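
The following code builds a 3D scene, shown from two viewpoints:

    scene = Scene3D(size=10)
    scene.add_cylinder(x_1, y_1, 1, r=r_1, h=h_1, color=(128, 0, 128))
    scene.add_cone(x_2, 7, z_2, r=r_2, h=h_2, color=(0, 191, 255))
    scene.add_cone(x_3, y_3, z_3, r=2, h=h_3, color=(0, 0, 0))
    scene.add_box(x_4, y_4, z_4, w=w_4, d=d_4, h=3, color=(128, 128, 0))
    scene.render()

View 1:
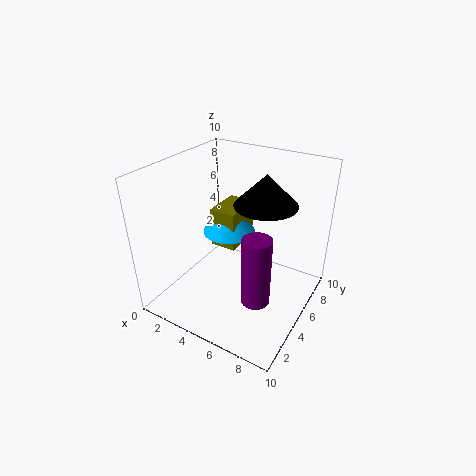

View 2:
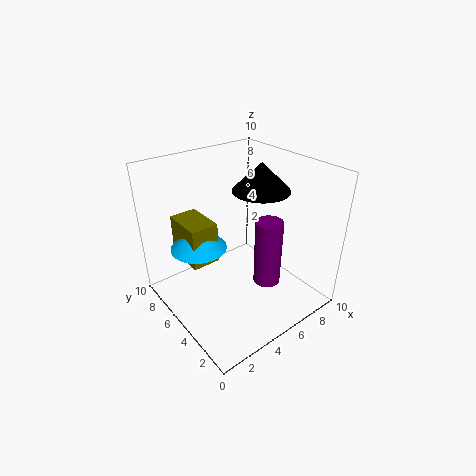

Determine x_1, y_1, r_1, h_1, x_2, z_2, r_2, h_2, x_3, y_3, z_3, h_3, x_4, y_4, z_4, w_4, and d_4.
x_1 = 7
y_1 = 4
r_1 = 1
h_1 = 5
x_2 = 3
z_2 = 4
r_2 = 2
h_2 = 2
x_3 = 7
y_3 = 5
z_3 = 8
h_3 = 2
x_4 = 2
y_4 = 6
z_4 = 3
w_4 = 2
d_4 = 3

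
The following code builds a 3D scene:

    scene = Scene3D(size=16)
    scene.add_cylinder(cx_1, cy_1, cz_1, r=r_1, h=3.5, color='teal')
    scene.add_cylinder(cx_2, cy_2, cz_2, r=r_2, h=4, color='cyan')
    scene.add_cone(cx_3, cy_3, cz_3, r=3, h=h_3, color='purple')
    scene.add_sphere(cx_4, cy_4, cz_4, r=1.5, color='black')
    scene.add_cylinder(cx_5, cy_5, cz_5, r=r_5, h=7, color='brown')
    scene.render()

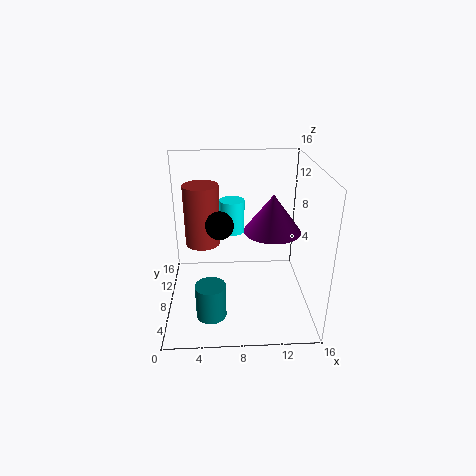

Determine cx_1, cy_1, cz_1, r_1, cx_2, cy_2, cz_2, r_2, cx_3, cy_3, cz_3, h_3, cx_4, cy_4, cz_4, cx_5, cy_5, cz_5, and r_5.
cx_1 = 5; cy_1 = 2; cz_1 = 2.5; r_1 = 1.5; cx_2 = 7.5; cy_2 = 12; cz_2 = 7; r_2 = 1.5; cx_3 = 11.5; cy_3 = 6.5; cz_3 = 9.5; h_3 = 4; cx_4 = 6; cy_4 = 7; cz_4 = 10; cx_5 = 4; cy_5 = 10; cz_5 = 6.5; r_5 = 2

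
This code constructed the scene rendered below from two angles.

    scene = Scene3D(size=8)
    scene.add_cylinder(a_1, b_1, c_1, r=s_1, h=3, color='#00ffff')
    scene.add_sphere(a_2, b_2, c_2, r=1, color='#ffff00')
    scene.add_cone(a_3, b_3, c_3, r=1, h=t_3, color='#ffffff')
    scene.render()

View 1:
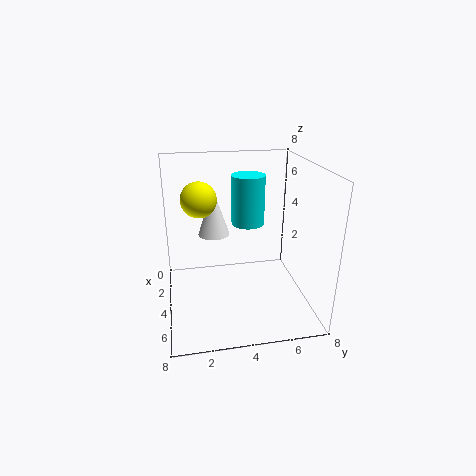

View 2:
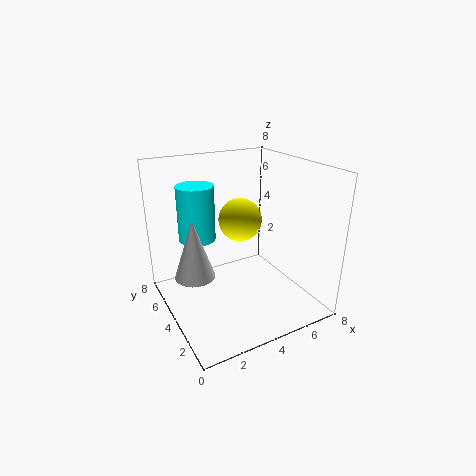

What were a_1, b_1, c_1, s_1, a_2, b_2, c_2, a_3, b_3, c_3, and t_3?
a_1 = 2
b_1 = 5
c_1 = 4
s_1 = 1
a_2 = 3
b_2 = 2
c_2 = 6
a_3 = 1
b_3 = 3
c_3 = 3
t_3 = 3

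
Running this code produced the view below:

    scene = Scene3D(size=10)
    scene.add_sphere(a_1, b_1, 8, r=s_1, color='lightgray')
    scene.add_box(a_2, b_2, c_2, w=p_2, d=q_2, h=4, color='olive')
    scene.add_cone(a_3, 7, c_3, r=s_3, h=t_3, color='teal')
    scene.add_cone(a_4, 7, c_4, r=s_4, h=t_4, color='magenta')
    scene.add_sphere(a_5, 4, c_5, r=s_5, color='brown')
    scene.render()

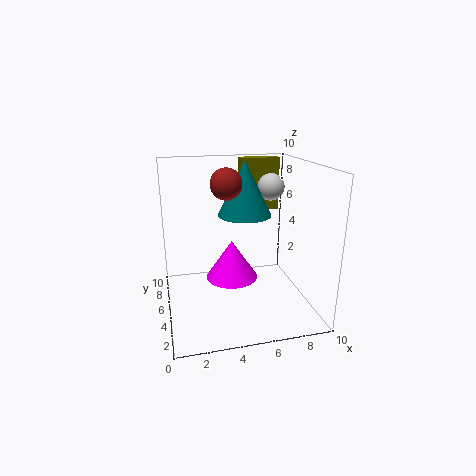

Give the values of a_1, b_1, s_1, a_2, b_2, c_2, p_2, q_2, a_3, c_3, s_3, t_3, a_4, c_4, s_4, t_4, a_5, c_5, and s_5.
a_1 = 8, b_1 = 7, s_1 = 1, a_2 = 6, b_2 = 8, c_2 = 6, p_2 = 3, q_2 = 1, a_3 = 6, c_3 = 6, s_3 = 2, t_3 = 4, a_4 = 5, c_4 = 1, s_4 = 2, t_4 = 3, a_5 = 4, c_5 = 9, s_5 = 1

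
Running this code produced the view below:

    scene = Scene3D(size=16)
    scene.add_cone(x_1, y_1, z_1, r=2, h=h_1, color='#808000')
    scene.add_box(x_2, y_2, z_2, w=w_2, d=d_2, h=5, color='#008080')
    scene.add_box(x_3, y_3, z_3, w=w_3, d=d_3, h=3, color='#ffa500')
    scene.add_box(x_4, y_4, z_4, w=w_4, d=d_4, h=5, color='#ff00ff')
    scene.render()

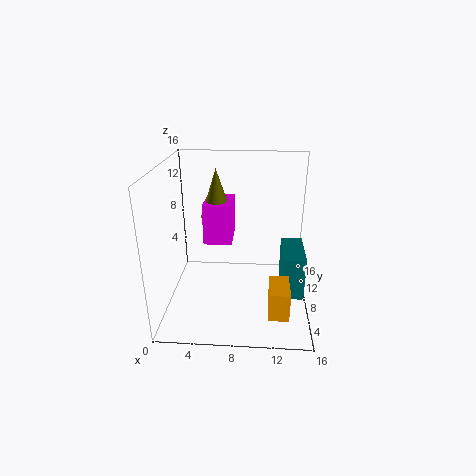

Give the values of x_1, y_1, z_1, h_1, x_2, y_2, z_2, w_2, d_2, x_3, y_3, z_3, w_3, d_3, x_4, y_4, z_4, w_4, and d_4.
x_1 = 5; y_1 = 13; z_1 = 8.5; h_1 = 6; x_2 = 13; y_2 = 6; z_2 = 1.5; w_2 = 2.5; d_2 = 5.5; x_3 = 11.5; y_3 = 1; z_3 = 2.5; w_3 = 2; d_3 = 3.5; x_4 = 3.5; y_4 = 11; z_4 = 5.5; w_4 = 3.5; d_4 = 5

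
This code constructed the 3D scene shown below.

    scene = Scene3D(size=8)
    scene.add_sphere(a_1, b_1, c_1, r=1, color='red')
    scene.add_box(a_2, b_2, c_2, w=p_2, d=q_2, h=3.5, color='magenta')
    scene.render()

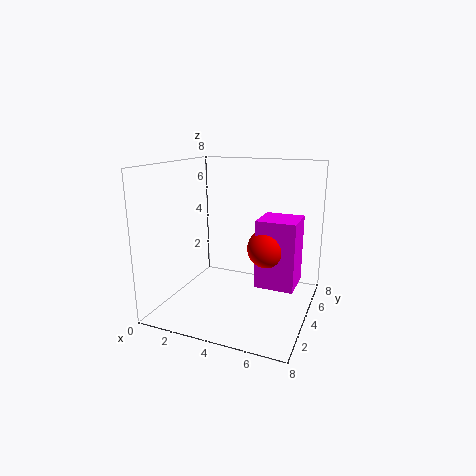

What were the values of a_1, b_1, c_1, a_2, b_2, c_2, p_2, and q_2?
a_1 = 6, b_1 = 3, c_1 = 4, a_2 = 5.5, b_2 = 2.5, c_2 = 2, p_2 = 2, q_2 = 2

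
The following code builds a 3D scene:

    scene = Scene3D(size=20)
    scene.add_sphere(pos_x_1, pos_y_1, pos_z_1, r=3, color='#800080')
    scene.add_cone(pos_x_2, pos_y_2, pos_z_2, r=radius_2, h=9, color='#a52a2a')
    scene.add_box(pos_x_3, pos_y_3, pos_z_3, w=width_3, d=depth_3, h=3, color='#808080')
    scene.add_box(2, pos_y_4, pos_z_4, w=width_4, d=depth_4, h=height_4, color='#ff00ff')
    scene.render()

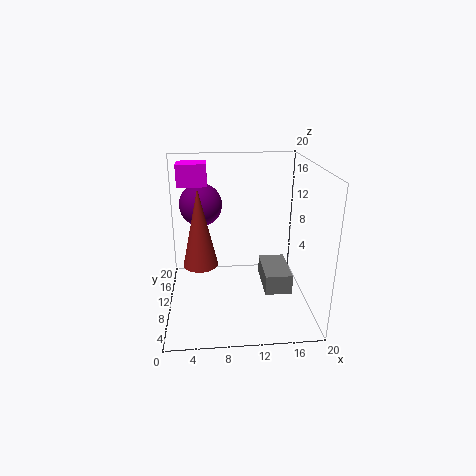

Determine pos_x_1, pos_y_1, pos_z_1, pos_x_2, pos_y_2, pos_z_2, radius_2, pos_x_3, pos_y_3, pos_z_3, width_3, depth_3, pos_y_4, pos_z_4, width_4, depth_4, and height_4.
pos_x_1 = 5
pos_y_1 = 13
pos_z_1 = 14
pos_x_2 = 5
pos_y_2 = 3
pos_z_2 = 10
radius_2 = 2
pos_x_3 = 14
pos_y_3 = 9
pos_z_3 = 1
width_3 = 4
depth_3 = 7
pos_y_4 = 11
pos_z_4 = 17
width_4 = 4
depth_4 = 3
height_4 = 3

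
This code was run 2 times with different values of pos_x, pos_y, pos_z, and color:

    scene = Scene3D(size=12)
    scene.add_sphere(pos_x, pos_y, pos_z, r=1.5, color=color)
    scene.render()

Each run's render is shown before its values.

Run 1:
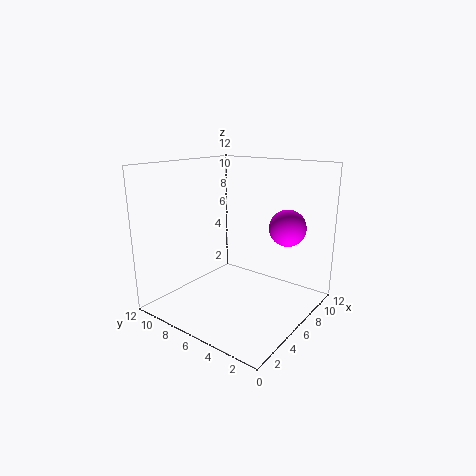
pos_x = 8
pos_y = 2.5
pos_z = 7
color = 'magenta'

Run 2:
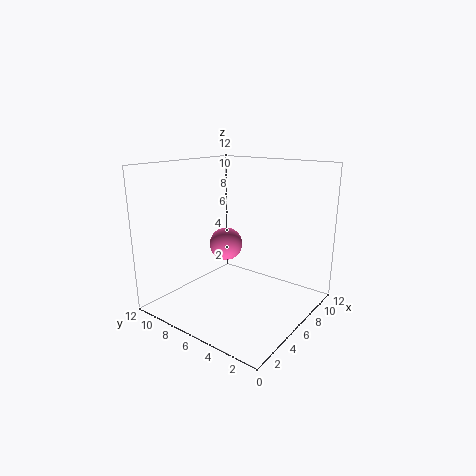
pos_x = 7.5
pos_y = 8.5
pos_z = 4.5
color = 'hotpink'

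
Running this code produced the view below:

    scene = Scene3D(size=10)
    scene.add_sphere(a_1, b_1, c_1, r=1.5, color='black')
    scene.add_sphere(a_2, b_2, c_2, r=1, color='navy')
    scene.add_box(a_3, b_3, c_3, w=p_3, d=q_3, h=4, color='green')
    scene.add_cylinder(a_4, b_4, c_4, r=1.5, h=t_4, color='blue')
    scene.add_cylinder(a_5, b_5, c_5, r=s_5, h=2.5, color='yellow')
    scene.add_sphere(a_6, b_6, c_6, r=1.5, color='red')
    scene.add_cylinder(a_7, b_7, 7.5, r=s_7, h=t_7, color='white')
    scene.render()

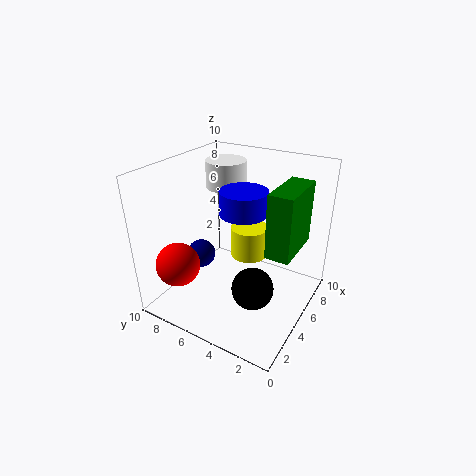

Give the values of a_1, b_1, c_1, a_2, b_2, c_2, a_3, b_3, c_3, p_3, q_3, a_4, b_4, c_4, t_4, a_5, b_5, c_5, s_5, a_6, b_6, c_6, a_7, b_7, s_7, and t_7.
a_1 = 4.5; b_1 = 3.5; c_1 = 1.5; a_2 = 4; b_2 = 7.5; c_2 = 3.5; a_3 = 3; b_3 = 0.5; c_3 = 5.5; p_3 = 3.5; q_3 = 1.5; a_4 = 4; b_4 = 4; c_4 = 7.5; t_4 = 1.5; a_5 = 8.5; b_5 = 6; c_5 = 1.5; s_5 = 1.5; a_6 = 2; b_6 = 8; c_6 = 3.5; a_7 = 7.5; b_7 = 7.5; s_7 = 1.5; t_7 = 2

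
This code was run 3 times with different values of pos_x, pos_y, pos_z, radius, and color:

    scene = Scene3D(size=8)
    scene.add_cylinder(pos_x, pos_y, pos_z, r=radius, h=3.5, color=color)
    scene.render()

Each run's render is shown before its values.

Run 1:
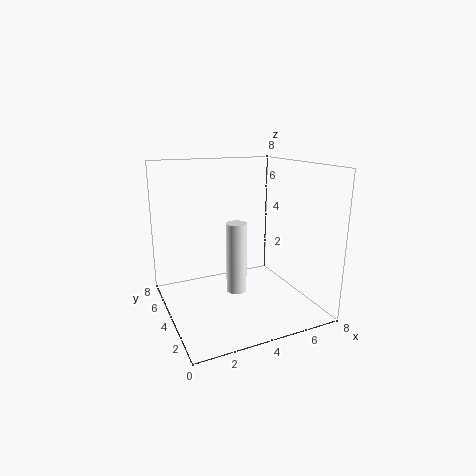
pos_x = 3, pos_y = 2, pos_z = 2, radius = 0.5, color = 'white'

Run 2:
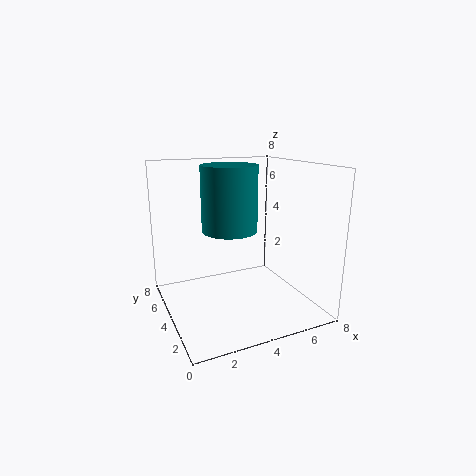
pos_x = 3.5, pos_y = 4, pos_z = 4.5, radius = 1.5, color = 'teal'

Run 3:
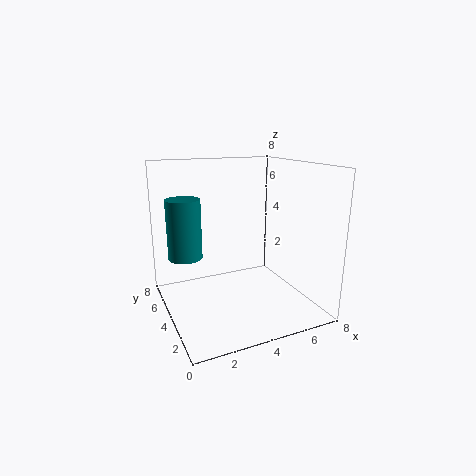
pos_x = 1.5, pos_y = 6, pos_z = 2.5, radius = 1, color = 'teal'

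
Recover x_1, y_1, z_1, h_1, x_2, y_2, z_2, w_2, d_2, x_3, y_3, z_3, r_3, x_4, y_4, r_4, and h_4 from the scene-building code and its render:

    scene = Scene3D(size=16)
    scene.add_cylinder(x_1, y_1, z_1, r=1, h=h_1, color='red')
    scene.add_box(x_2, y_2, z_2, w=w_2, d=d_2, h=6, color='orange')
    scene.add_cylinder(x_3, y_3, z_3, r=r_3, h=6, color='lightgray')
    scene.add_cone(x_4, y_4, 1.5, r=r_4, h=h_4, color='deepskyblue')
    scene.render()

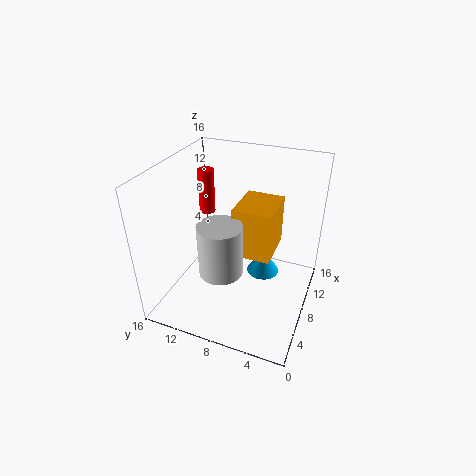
x_1 = 12.5
y_1 = 14
z_1 = 8
h_1 = 5.5
x_2 = 8.5
y_2 = 4.5
z_2 = 5
w_2 = 5.5
d_2 = 4.5
x_3 = 6.5
y_3 = 9.5
z_3 = 4
r_3 = 2.5
x_4 = 11.5
y_4 = 6
r_4 = 2
h_4 = 3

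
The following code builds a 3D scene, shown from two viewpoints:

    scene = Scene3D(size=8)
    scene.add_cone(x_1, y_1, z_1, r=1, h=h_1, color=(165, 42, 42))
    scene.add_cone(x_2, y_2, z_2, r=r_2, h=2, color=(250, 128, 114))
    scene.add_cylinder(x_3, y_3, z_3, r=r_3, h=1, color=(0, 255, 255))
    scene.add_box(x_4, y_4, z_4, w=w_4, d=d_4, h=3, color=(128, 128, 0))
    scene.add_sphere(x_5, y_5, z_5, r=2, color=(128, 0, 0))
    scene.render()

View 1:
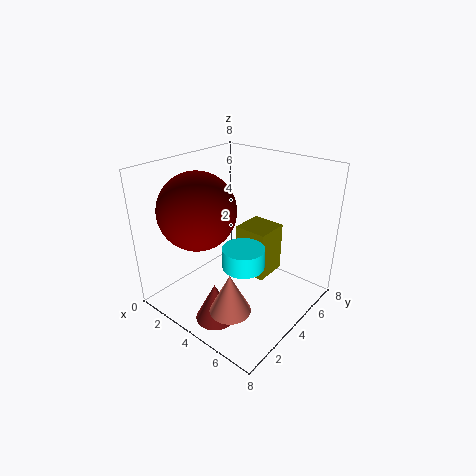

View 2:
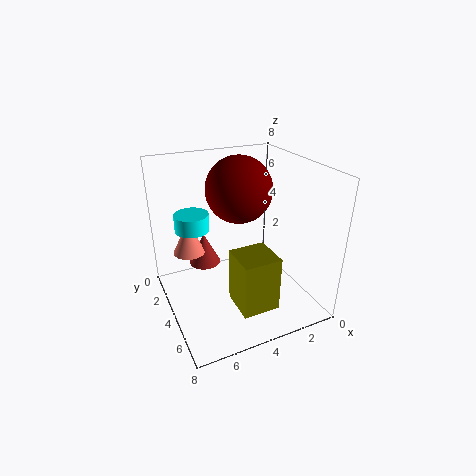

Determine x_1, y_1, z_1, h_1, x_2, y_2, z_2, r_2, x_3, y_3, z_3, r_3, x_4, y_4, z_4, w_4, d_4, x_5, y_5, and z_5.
x_1 = 5
y_1 = 1
z_1 = 1
h_1 = 2
x_2 = 6
y_2 = 1
z_2 = 2
r_2 = 1
x_3 = 6
y_3 = 2
z_3 = 4
r_3 = 1
x_4 = 3
y_4 = 5
z_4 = 1
w_4 = 2
d_4 = 2
x_5 = 3
y_5 = 2
z_5 = 6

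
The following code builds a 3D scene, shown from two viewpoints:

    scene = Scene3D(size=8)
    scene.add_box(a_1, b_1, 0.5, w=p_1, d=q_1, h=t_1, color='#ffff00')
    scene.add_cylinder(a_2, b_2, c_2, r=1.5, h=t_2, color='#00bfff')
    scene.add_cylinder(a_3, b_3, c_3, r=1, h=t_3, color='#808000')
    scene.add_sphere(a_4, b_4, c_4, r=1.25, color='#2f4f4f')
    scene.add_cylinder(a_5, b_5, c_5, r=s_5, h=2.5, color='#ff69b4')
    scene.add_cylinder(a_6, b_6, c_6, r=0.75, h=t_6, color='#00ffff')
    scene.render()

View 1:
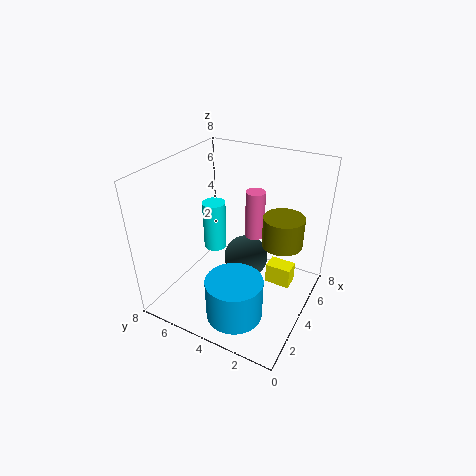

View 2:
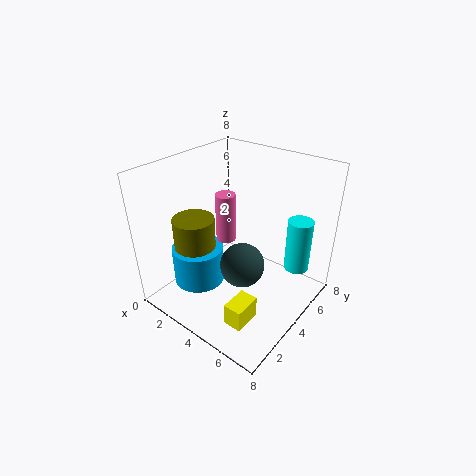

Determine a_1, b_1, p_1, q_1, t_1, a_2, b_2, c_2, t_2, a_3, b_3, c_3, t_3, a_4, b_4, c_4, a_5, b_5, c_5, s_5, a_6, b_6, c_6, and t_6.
a_1 = 5.25
b_1 = 1.25
p_1 = 1
q_1 = 1.5
t_1 = 1.25
a_2 = 1.75
b_2 = 3
c_2 = 0.75
t_2 = 2.25
a_3 = 3.5
b_3 = 1.25
c_3 = 4.75
t_3 = 1.5
a_4 = 4.5
b_4 = 3.75
c_4 = 2.5
a_5 = 4
b_5 = 3
c_5 = 4.5
s_5 = 0.5
a_6 = 6.25
b_6 = 7
c_6 = 1.25
t_6 = 3.25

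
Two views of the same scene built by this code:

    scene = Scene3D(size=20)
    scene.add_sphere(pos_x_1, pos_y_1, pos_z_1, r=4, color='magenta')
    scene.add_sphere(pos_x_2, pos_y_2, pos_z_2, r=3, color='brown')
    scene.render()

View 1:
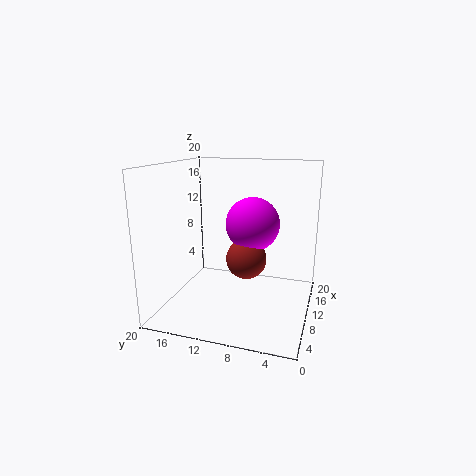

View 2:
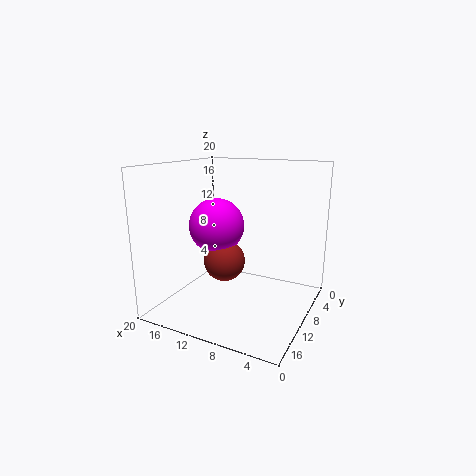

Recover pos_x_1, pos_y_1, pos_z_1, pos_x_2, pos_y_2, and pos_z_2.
pos_x_1 = 14; pos_y_1 = 9; pos_z_1 = 11; pos_x_2 = 12.5; pos_y_2 = 9.5; pos_z_2 = 6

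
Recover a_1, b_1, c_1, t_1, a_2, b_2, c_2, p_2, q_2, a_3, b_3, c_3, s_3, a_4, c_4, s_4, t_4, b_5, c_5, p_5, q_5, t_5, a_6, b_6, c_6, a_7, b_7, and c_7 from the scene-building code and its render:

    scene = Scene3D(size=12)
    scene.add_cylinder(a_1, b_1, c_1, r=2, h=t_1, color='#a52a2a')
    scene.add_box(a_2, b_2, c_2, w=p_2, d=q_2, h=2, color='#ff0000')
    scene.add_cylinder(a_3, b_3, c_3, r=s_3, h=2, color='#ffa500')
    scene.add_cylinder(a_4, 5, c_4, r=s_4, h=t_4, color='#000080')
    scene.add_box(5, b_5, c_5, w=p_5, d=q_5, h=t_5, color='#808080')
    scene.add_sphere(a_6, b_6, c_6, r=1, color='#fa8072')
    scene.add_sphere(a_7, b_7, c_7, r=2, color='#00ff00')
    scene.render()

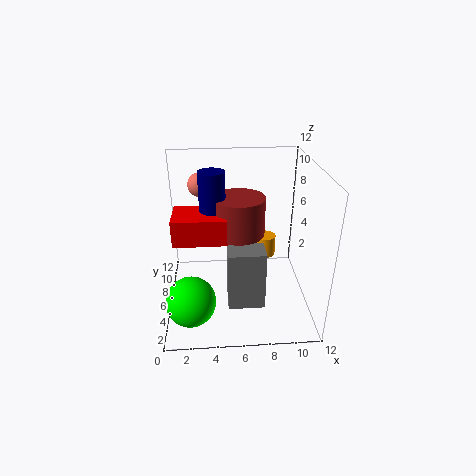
a_1 = 6; b_1 = 5; c_1 = 7; t_1 = 3; a_2 = 1; b_2 = 3; c_2 = 7; p_2 = 4; q_2 = 3; a_3 = 9; b_3 = 10; c_3 = 2; s_3 = 1; a_4 = 4; c_4 = 7; s_4 = 1; t_4 = 5; b_5 = 3; c_5 = 1; p_5 = 3; q_5 = 2; t_5 = 5; a_6 = 3; b_6 = 8; c_6 = 10; a_7 = 2; b_7 = 3; c_7 = 2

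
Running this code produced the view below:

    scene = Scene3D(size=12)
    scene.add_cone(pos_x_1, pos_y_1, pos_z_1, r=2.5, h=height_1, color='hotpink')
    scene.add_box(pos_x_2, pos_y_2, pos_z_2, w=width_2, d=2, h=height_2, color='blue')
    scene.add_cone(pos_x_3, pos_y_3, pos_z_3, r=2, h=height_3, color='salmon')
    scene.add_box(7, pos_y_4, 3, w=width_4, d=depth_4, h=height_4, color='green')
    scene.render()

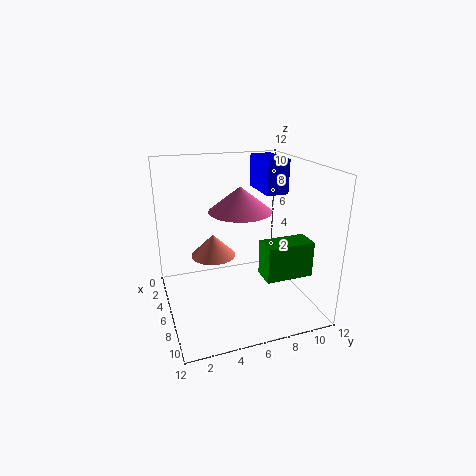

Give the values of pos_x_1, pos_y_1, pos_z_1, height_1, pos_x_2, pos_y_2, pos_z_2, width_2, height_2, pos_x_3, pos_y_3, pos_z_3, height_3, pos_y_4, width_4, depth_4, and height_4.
pos_x_1 = 6.5; pos_y_1 = 6; pos_z_1 = 8.5; height_1 = 2; pos_x_2 = 1; pos_y_2 = 9; pos_z_2 = 9; width_2 = 4; height_2 = 3; pos_x_3 = 3.5; pos_y_3 = 4.5; pos_z_3 = 3.5; height_3 = 2; pos_y_4 = 7.5; width_4 = 2; depth_4 = 4; height_4 = 3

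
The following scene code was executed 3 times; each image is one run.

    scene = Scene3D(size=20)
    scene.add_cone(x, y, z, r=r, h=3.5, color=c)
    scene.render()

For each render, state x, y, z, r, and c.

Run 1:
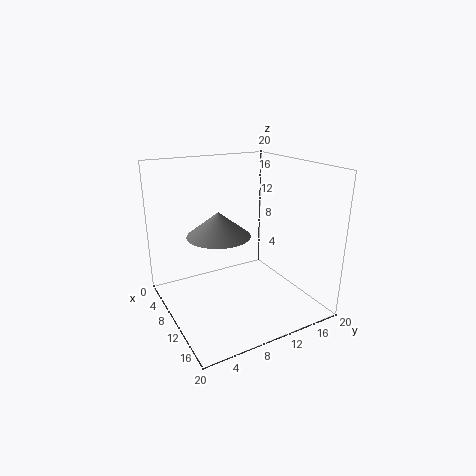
x = 8, y = 8, z = 10, r = 4.5, c = 'gray'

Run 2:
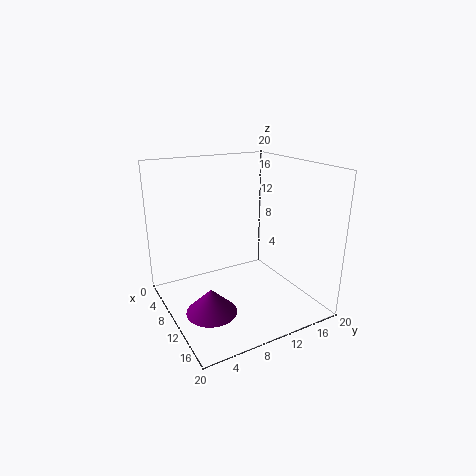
x = 11.5, y = 5, z = 0.5, r = 3.5, c = 'purple'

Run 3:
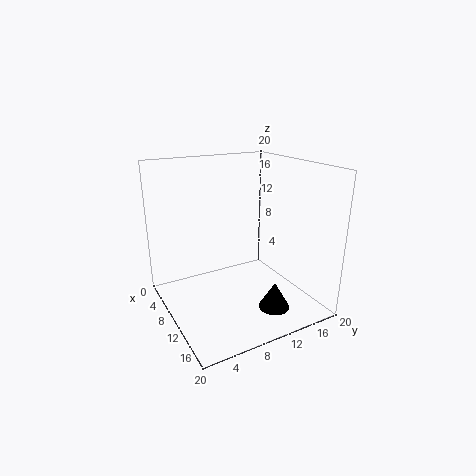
x = 17, y = 11.5, z = 2.5, r = 2, c = 'black'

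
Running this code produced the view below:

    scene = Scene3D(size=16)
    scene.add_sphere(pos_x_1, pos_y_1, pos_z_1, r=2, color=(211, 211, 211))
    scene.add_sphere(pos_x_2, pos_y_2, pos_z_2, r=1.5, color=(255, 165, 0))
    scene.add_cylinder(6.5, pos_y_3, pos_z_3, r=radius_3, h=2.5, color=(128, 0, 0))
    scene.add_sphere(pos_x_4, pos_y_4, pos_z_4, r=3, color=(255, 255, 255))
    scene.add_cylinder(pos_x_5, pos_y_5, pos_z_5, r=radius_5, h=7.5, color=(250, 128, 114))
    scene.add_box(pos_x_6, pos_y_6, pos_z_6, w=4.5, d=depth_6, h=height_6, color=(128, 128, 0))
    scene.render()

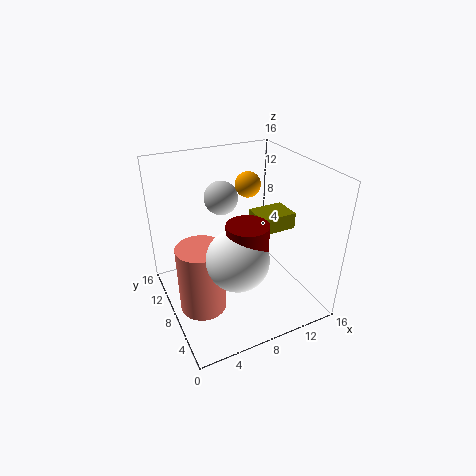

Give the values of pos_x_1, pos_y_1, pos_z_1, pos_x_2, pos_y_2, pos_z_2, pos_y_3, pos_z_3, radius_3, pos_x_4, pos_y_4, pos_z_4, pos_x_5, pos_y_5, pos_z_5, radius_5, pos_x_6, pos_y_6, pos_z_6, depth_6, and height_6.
pos_x_1 = 8
pos_y_1 = 12.5
pos_z_1 = 11
pos_x_2 = 11
pos_y_2 = 11.5
pos_z_2 = 12.5
pos_y_3 = 3
pos_z_3 = 10
radius_3 = 2
pos_x_4 = 5.5
pos_y_4 = 3
pos_z_4 = 9
pos_x_5 = 3
pos_y_5 = 6.5
pos_z_5 = 1.5
radius_5 = 2.5
pos_x_6 = 11.5
pos_y_6 = 8.5
pos_z_6 = 7
depth_6 = 3.5
height_6 = 2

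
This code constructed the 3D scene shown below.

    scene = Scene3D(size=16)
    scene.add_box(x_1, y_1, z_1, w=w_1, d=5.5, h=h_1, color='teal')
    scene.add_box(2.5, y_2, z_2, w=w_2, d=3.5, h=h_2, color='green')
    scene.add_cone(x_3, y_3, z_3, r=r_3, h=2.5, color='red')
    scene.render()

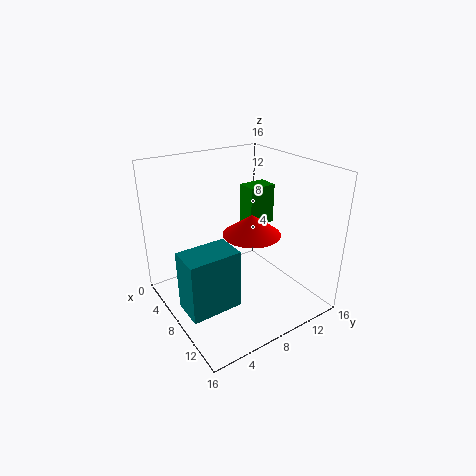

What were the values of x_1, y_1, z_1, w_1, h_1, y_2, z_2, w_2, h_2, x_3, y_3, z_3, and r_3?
x_1 = 8, y_1 = 0.5, z_1 = 2, w_1 = 3.5, h_1 = 6.5, y_2 = 12, z_2 = 7, w_2 = 2.5, h_2 = 5, x_3 = 6.5, y_3 = 11, z_3 = 7, r_3 = 3.5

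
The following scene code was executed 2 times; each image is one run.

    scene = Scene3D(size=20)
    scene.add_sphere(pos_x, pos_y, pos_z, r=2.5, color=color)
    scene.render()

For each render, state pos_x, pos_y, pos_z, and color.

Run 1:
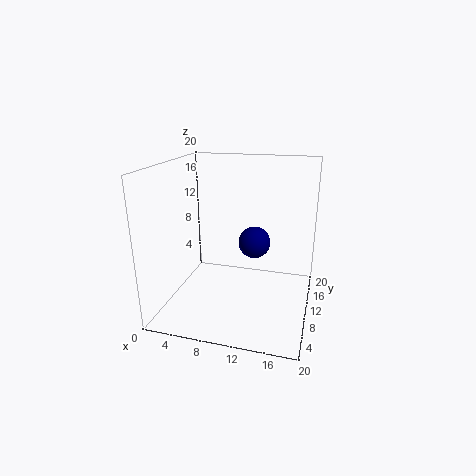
pos_x = 11
pos_y = 16
pos_z = 7
color = 'navy'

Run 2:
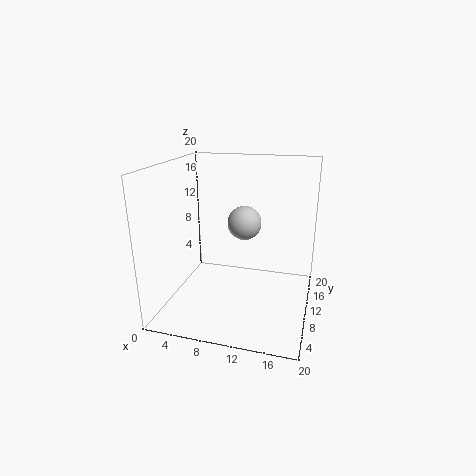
pos_x = 10
pos_y = 13.5
pos_z = 11
color = 'lightgray'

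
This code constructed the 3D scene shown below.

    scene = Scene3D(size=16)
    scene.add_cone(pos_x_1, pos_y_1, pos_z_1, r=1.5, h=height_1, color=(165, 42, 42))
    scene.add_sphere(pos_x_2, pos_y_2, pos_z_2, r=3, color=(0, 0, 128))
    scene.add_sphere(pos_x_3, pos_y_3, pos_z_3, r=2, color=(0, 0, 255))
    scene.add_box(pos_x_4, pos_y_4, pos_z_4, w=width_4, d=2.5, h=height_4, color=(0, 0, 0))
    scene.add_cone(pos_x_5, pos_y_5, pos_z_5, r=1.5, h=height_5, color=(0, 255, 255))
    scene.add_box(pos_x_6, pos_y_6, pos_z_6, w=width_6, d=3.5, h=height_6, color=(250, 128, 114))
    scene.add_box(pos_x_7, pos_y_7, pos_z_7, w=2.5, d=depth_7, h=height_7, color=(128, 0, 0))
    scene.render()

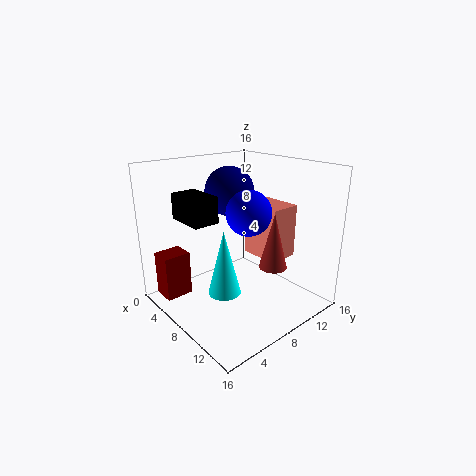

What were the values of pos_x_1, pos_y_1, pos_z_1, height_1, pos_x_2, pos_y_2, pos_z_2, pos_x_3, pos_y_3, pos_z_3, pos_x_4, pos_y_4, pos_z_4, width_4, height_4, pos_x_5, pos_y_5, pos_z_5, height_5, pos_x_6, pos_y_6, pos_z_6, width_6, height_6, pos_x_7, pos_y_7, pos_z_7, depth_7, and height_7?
pos_x_1 = 12; pos_y_1 = 9.5; pos_z_1 = 5.5; height_1 = 6; pos_x_2 = 3.5; pos_y_2 = 10.5; pos_z_2 = 12; pos_x_3 = 13.5; pos_y_3 = 4.5; pos_z_3 = 13; pos_x_4 = 6.5; pos_y_4 = 1; pos_z_4 = 11.5; width_4 = 4; height_4 = 2.5; pos_x_5 = 12.5; pos_y_5 = 2.5; pos_z_5 = 5.5; height_5 = 6; pos_x_6 = 7; pos_y_6 = 10; pos_z_6 = 5.5; width_6 = 4.5; height_6 = 6; pos_x_7 = 2.5; pos_y_7 = 0.5; pos_z_7 = 1.5; depth_7 = 3; height_7 = 5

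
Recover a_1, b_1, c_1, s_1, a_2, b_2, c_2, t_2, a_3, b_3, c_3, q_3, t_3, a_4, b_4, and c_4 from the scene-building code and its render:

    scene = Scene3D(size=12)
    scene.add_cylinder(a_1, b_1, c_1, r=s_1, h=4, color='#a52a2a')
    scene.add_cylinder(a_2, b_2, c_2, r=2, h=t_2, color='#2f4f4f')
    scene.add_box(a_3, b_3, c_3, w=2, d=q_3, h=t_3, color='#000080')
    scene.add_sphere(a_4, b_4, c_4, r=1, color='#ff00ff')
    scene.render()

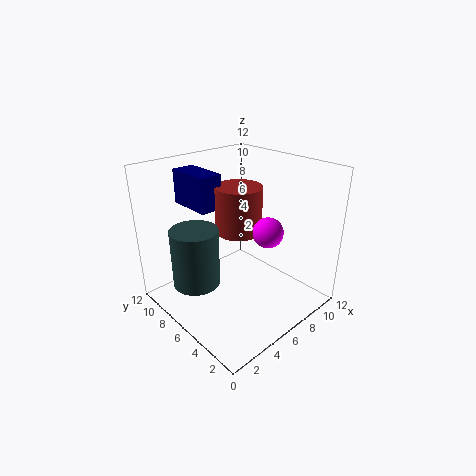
a_1 = 7
b_1 = 7
c_1 = 6
s_1 = 2
a_2 = 3
b_2 = 8
c_2 = 2
t_2 = 5
a_3 = 4
b_3 = 8
c_3 = 8
q_3 = 4
t_3 = 3
a_4 = 4
b_4 = 1
c_4 = 9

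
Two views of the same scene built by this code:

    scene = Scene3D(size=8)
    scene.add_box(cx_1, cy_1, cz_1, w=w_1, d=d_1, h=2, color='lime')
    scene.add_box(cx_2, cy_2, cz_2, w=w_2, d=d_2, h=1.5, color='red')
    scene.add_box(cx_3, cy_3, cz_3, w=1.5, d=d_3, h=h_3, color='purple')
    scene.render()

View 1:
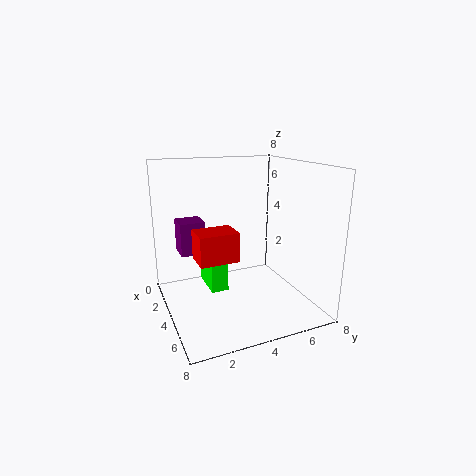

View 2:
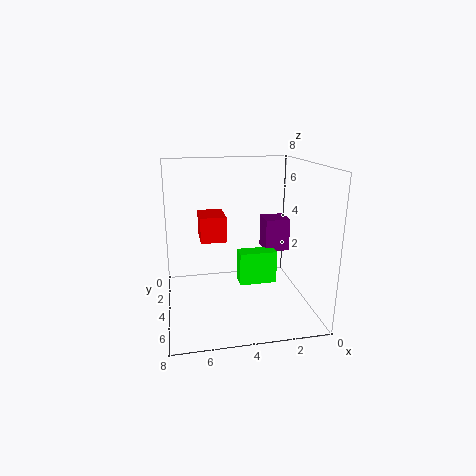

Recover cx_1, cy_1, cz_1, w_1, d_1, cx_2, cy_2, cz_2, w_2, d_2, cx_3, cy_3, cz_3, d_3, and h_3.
cx_1 = 1.5; cy_1 = 2.5; cz_1 = 0.75; w_1 = 2.25; d_1 = 1; cx_2 = 4.5; cy_2 = 1.25; cz_2 = 3.5; w_2 = 1.5; d_2 = 2; cx_3 = 0.5; cy_3 = 1.25; cz_3 = 2.5; d_3 = 1.5; h_3 = 2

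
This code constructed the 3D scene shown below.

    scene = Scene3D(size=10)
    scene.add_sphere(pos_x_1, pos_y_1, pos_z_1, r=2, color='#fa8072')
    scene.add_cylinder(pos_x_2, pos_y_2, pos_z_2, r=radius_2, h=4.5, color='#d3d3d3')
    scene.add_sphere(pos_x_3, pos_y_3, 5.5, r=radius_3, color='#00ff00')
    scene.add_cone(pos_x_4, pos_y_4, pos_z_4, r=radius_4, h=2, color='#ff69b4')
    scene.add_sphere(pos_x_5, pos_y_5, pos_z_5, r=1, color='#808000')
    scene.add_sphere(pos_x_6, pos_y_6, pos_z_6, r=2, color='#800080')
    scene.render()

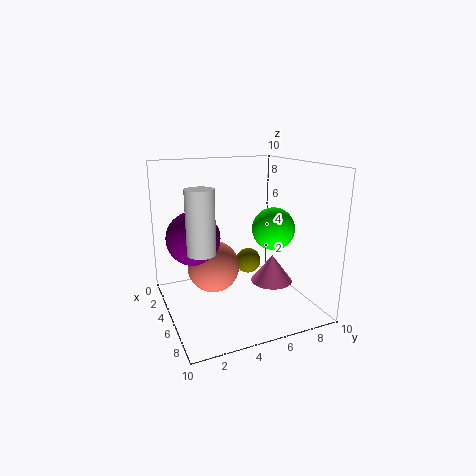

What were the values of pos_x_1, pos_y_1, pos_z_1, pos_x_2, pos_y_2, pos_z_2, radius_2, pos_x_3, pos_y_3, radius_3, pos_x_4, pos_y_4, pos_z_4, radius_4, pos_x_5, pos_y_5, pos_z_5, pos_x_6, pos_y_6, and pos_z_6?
pos_x_1 = 2.5
pos_y_1 = 4
pos_z_1 = 2
pos_x_2 = 4.5
pos_y_2 = 2.5
pos_z_2 = 4
radius_2 = 1
pos_x_3 = 5.5
pos_y_3 = 7.5
radius_3 = 1.5
pos_x_4 = 5.5
pos_y_4 = 7.5
pos_z_4 = 1.5
radius_4 = 1.5
pos_x_5 = 2.5
pos_y_5 = 7
pos_z_5 = 2
pos_x_6 = 2.5
pos_y_6 = 2.5
pos_z_6 = 4.5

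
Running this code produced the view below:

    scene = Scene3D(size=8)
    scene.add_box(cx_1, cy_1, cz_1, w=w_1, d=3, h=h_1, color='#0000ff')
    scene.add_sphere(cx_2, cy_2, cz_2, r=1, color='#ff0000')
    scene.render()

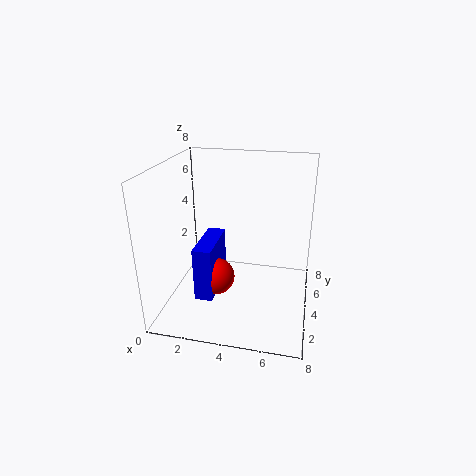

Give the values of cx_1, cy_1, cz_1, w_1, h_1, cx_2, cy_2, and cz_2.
cx_1 = 2
cy_1 = 2
cz_1 = 1
w_1 = 1
h_1 = 3
cx_2 = 3
cy_2 = 3
cz_2 = 2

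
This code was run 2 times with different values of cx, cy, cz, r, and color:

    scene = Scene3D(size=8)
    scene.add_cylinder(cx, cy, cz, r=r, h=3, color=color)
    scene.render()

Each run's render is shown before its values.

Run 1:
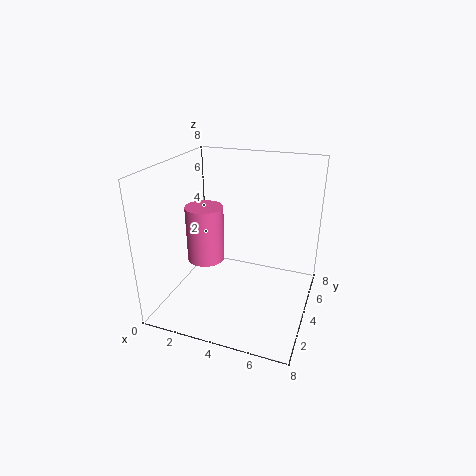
cx = 2.5; cy = 3; cz = 3; r = 1; color = 'hotpink'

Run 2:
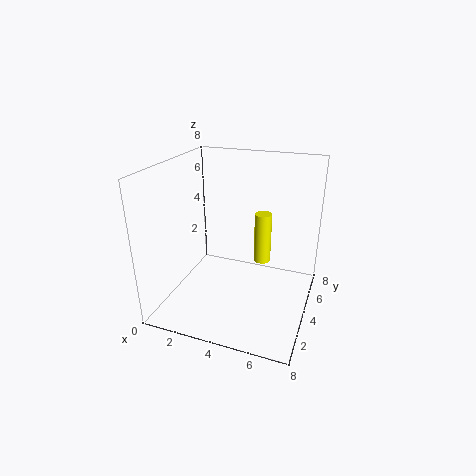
cx = 5; cy = 5.5; cz = 2; r = 0.5; color = 'yellow'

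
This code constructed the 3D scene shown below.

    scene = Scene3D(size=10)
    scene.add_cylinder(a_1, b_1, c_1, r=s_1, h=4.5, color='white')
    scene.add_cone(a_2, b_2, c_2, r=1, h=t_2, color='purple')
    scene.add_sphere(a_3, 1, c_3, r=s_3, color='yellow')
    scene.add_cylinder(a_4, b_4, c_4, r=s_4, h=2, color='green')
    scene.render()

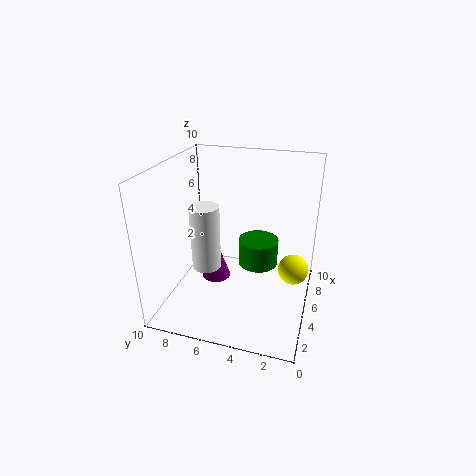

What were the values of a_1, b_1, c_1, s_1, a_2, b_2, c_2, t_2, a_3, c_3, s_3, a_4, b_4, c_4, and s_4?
a_1 = 4; b_1 = 7; c_1 = 3; s_1 = 1; a_2 = 4.5; b_2 = 6.5; c_2 = 2; t_2 = 3; a_3 = 4.5; c_3 = 3.5; s_3 = 1; a_4 = 7; b_4 = 4; c_4 = 2; s_4 = 1.5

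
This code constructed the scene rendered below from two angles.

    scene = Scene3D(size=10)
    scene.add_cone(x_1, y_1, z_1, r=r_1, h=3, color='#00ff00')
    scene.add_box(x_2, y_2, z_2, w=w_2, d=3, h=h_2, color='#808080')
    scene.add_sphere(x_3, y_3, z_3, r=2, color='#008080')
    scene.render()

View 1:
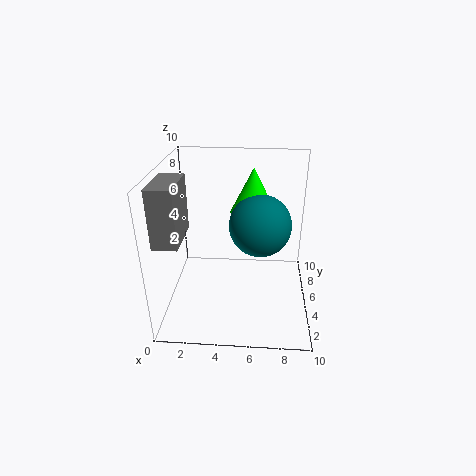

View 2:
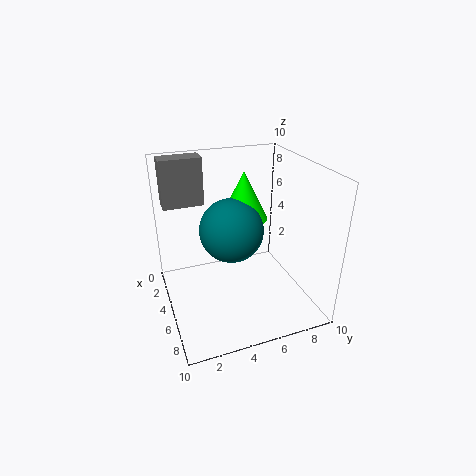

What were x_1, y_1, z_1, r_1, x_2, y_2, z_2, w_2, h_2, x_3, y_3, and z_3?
x_1 = 6
y_1 = 5
z_1 = 7
r_1 = 1.5
x_2 = 0.5
y_2 = 0.5
z_2 = 6.5
w_2 = 1.5
h_2 = 3.5
x_3 = 6.5
y_3 = 4
z_3 = 6.5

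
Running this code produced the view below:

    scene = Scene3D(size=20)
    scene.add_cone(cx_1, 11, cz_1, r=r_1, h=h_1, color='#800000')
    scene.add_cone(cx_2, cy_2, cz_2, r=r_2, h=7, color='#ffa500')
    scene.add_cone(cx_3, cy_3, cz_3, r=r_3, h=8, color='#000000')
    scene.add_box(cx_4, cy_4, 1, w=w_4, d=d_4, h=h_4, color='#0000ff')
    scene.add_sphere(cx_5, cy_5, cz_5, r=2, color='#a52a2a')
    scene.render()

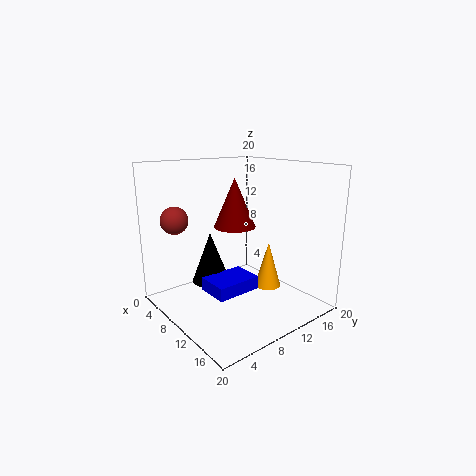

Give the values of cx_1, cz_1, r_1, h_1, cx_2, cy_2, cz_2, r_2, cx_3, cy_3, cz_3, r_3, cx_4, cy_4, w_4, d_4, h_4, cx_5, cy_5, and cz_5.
cx_1 = 8, cz_1 = 11, r_1 = 3, h_1 = 7, cx_2 = 10, cy_2 = 16, cz_2 = 1, r_2 = 2, cx_3 = 3, cy_3 = 10, cz_3 = 1, r_3 = 3, cx_4 = 5, cy_4 = 7, w_4 = 5, d_4 = 7, h_4 = 2, cx_5 = 3, cy_5 = 4, cz_5 = 12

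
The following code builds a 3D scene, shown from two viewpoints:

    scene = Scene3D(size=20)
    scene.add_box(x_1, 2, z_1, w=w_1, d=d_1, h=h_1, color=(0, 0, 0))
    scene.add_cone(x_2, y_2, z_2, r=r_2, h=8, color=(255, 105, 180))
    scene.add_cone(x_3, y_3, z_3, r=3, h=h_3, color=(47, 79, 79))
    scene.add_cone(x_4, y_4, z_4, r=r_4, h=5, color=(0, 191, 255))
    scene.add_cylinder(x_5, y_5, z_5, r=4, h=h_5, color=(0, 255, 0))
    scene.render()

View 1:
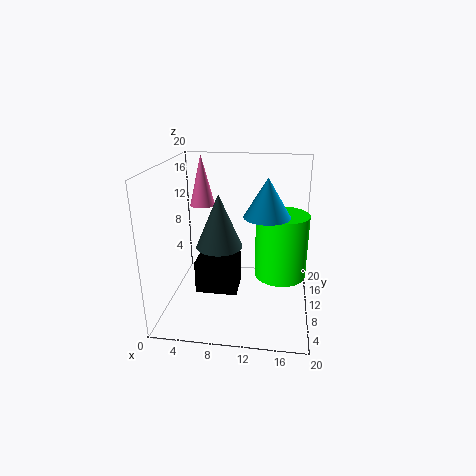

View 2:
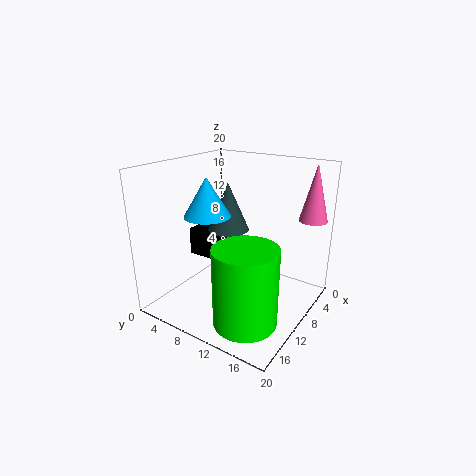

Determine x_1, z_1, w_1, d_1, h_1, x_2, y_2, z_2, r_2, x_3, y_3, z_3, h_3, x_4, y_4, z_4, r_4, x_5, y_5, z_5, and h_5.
x_1 = 6, z_1 = 6, w_1 = 5, d_1 = 4, h_1 = 4, x_2 = 3, y_2 = 18, z_2 = 12, r_2 = 2, x_3 = 8, y_3 = 7, z_3 = 10, h_3 = 7, x_4 = 14, y_4 = 8, z_4 = 14, r_4 = 3, x_5 = 16, y_5 = 15, z_5 = 2, h_5 = 10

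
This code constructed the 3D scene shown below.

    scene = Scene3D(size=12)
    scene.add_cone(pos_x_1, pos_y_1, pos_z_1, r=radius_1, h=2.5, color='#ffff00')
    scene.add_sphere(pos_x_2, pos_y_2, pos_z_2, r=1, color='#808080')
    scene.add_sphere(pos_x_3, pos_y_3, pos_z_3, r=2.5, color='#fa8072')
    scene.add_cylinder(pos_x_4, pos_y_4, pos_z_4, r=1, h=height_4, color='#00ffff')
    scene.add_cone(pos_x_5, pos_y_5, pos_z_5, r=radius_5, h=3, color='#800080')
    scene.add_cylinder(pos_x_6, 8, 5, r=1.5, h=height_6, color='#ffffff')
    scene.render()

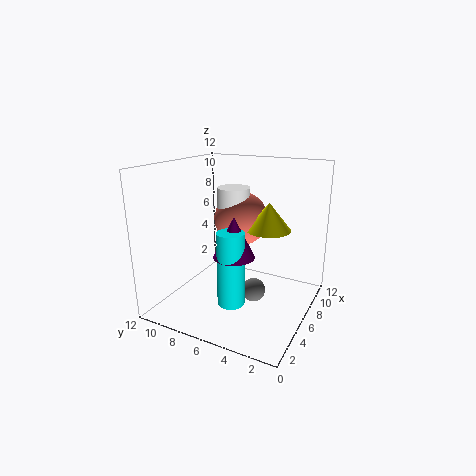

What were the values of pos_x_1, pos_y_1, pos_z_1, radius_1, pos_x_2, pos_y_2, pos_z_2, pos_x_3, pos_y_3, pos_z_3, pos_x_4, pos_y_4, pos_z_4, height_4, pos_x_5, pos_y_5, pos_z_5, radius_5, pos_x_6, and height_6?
pos_x_1 = 9
pos_y_1 = 4.5
pos_z_1 = 6
radius_1 = 2
pos_x_2 = 6
pos_y_2 = 4.5
pos_z_2 = 1.5
pos_x_3 = 9.5
pos_y_3 = 7.5
pos_z_3 = 6.5
pos_x_4 = 2
pos_y_4 = 4.5
pos_z_4 = 2.5
height_4 = 5.5
pos_x_5 = 2.5
pos_y_5 = 4.5
pos_z_5 = 6
radius_5 = 1.5
pos_x_6 = 9
height_6 = 4.5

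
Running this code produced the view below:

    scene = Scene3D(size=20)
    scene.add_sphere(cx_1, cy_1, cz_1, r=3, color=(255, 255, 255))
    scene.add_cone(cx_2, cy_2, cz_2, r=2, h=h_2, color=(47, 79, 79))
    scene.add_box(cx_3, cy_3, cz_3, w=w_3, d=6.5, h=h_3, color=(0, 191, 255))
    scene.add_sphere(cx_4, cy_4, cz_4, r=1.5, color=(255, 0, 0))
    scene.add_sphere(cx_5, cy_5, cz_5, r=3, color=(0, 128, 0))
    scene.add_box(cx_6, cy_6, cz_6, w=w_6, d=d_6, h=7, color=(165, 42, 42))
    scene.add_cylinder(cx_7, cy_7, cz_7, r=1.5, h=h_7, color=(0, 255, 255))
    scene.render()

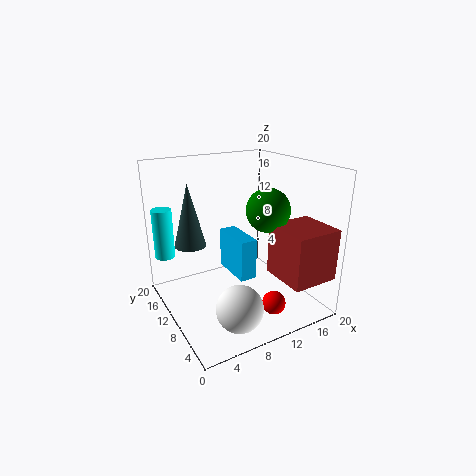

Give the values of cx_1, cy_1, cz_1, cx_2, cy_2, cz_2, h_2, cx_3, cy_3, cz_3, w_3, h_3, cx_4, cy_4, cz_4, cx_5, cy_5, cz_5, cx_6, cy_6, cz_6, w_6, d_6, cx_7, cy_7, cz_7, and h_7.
cx_1 = 6.5; cy_1 = 3.5; cz_1 = 3.5; cx_2 = 3; cy_2 = 10; cz_2 = 10.5; h_2 = 8; cx_3 = 10; cy_3 = 9; cz_3 = 3.5; w_3 = 2.5; h_3 = 6; cx_4 = 11; cy_4 = 2.5; cz_4 = 3.5; cx_5 = 13.5; cy_5 = 8; cz_5 = 14; cx_6 = 13; cy_6 = 0.5; cz_6 = 5.5; w_6 = 6.5; d_6 = 6.5; cx_7 = 2; cy_7 = 18.5; cz_7 = 5.5; h_7 = 7.5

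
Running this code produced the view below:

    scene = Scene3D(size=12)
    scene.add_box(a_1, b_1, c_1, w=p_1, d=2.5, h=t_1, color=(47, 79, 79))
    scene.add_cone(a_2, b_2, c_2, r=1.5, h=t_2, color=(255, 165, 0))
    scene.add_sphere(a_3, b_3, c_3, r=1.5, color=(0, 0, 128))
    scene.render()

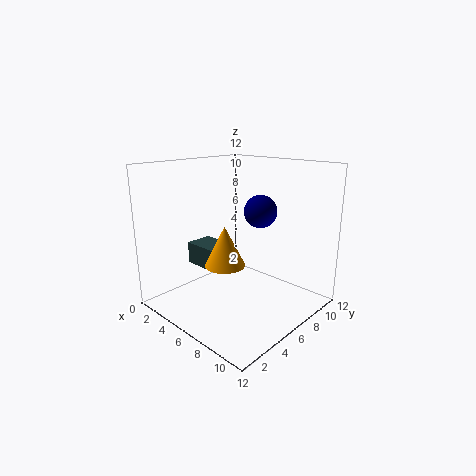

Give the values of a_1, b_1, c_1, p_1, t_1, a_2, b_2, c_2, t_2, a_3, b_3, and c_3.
a_1 = 0.5; b_1 = 5; c_1 = 2.5; p_1 = 3.5; t_1 = 2; a_2 = 7.5; b_2 = 3; c_2 = 5; t_2 = 3; a_3 = 5.5; b_3 = 9.5; c_3 = 7.5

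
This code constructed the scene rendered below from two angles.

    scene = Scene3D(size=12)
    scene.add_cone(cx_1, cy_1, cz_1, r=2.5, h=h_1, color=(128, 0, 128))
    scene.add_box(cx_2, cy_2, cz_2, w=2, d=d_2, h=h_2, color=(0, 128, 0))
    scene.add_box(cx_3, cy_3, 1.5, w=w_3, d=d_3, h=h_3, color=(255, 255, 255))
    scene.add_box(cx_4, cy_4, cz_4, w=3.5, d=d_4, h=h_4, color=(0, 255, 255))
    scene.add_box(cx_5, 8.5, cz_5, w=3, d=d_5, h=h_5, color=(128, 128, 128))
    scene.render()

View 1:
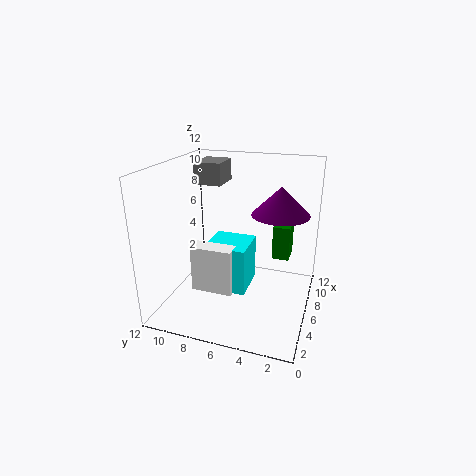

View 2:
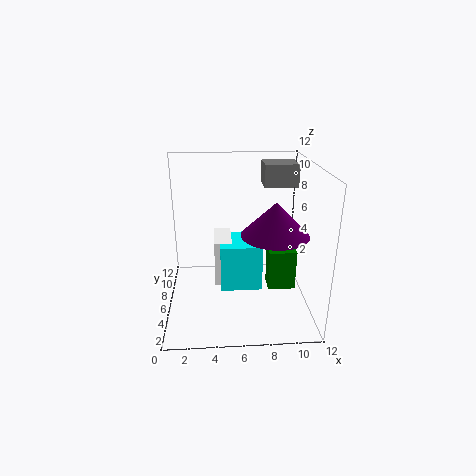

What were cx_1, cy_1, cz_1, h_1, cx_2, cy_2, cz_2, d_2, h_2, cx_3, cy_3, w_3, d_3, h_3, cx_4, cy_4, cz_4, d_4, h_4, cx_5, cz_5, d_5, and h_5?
cx_1 = 8.5, cy_1 = 3, cz_1 = 7.5, h_1 = 2.5, cx_2 = 8, cy_2 = 2, cz_2 = 3.5, d_2 = 1.5, h_2 = 3, cx_3 = 4, cy_3 = 6, w_3 = 1.5, d_3 = 3.5, h_3 = 4, cx_4 = 4.5, cy_4 = 5, cz_4 = 1.5, d_4 = 3.5, h_4 = 4, cx_5 = 8.5, cz_5 = 9.5, d_5 = 2.5, h_5 = 2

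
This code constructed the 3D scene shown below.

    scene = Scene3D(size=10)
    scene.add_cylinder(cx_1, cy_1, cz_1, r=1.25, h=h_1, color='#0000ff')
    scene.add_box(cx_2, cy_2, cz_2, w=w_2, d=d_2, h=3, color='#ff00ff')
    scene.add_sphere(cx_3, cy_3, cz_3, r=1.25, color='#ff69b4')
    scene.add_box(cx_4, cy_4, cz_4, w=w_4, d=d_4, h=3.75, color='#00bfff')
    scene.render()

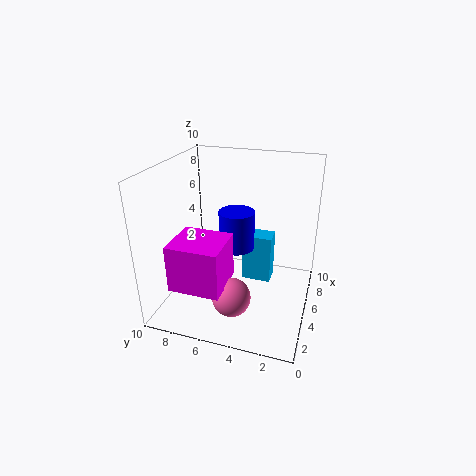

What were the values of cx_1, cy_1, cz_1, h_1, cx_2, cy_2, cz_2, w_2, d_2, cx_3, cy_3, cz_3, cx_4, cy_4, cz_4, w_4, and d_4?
cx_1 = 5.5; cy_1 = 5.25; cz_1 = 4; h_1 = 2.75; cx_2 = 0.25; cy_2 = 4.75; cz_2 = 3.25; w_2 = 3; d_2 = 3.25; cx_3 = 2; cy_3 = 4.5; cz_3 = 2.25; cx_4 = 6.75; cy_4 = 3; cz_4 = 0.5; w_4 = 1.5; d_4 = 2.25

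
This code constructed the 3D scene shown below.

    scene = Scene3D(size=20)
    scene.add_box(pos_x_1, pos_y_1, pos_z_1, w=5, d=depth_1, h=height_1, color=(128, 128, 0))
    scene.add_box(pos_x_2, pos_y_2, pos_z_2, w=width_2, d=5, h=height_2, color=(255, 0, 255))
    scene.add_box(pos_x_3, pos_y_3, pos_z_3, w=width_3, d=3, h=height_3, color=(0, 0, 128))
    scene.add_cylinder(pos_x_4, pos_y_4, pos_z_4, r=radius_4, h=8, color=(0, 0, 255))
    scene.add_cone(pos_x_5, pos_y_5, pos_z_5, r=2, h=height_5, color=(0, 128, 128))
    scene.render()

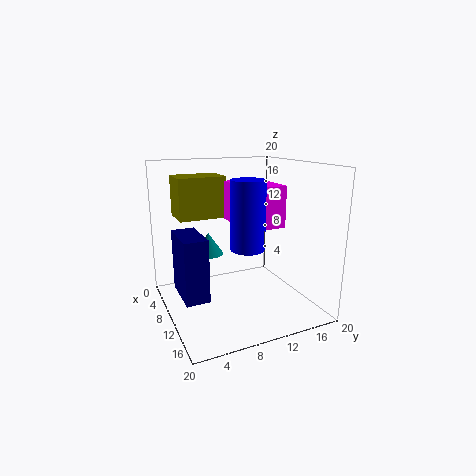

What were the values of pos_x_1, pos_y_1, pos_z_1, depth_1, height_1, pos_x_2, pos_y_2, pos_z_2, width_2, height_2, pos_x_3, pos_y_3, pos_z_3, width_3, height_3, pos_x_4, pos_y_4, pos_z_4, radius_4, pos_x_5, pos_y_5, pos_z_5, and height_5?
pos_x_1 = 1; pos_y_1 = 3; pos_z_1 = 12; depth_1 = 7; height_1 = 6; pos_x_2 = 10; pos_y_2 = 8; pos_z_2 = 13; width_2 = 7; height_2 = 5; pos_x_3 = 9; pos_y_3 = 1; pos_z_3 = 4; width_3 = 6; height_3 = 8; pos_x_4 = 17; pos_y_4 = 8; pos_z_4 = 11; radius_4 = 2; pos_x_5 = 9; pos_y_5 = 6; pos_z_5 = 8; height_5 = 3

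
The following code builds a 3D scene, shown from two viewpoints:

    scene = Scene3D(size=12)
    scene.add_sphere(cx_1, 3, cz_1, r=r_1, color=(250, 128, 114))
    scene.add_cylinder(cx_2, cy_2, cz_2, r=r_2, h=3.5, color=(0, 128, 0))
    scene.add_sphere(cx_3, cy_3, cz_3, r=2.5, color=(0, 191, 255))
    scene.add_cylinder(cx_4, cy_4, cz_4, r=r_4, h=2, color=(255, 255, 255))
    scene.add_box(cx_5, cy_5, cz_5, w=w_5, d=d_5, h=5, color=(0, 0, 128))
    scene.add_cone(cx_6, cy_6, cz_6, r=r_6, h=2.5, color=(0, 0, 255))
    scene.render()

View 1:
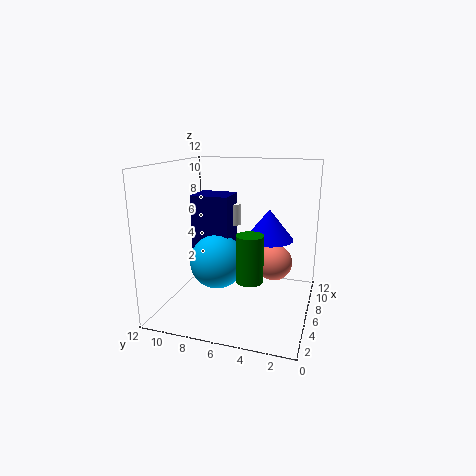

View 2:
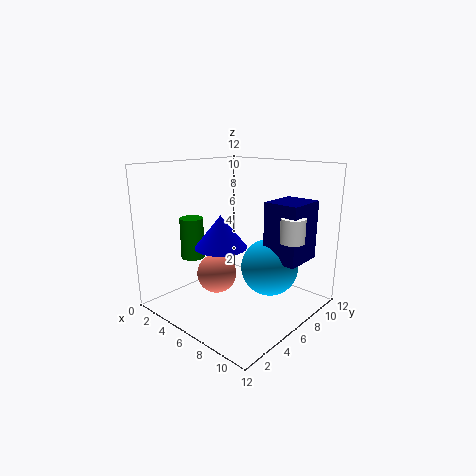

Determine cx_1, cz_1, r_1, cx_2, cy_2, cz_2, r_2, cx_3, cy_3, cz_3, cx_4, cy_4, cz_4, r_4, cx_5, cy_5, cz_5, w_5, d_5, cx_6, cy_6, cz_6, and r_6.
cx_1 = 6.5, cz_1 = 4, r_1 = 1.5, cx_2 = 2.5, cy_2 = 4, cz_2 = 4, r_2 = 1, cx_3 = 7.5, cy_3 = 8.5, cz_3 = 3, cx_4 = 10, cy_4 = 8, cz_4 = 6, r_4 = 1, cx_5 = 7.5, cy_5 = 7.5, cz_5 = 4, w_5 = 3, d_5 = 3.5, cx_6 = 6.5, cy_6 = 3.5, cz_6 = 6, r_6 = 2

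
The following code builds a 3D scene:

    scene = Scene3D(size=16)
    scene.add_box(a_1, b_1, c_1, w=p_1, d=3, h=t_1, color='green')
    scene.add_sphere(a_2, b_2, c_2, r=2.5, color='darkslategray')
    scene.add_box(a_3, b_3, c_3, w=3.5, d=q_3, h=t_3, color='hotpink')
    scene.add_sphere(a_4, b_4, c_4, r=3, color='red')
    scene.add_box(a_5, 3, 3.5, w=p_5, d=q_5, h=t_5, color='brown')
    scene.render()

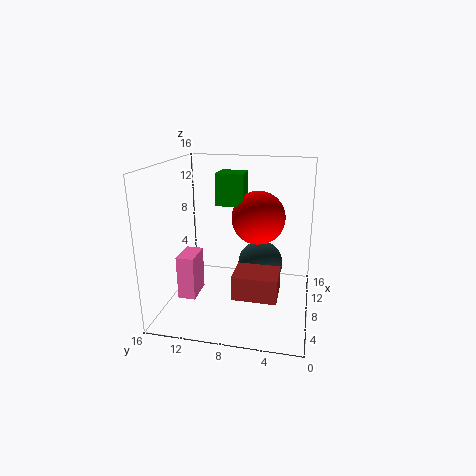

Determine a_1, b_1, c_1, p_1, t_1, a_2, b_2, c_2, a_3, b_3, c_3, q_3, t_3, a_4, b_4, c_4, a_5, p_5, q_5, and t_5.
a_1 = 8, b_1 = 7.5, c_1 = 11.5, p_1 = 3, t_1 = 3.5, a_2 = 8.5, b_2 = 5.5, c_2 = 5, a_3 = 5.5, b_3 = 12.5, c_3 = 1, q_3 = 2, t_3 = 5, a_4 = 9.5, b_4 = 6, c_4 = 10, a_5 = 2.5, p_5 = 3.5, q_5 = 4.5, t_5 = 2.5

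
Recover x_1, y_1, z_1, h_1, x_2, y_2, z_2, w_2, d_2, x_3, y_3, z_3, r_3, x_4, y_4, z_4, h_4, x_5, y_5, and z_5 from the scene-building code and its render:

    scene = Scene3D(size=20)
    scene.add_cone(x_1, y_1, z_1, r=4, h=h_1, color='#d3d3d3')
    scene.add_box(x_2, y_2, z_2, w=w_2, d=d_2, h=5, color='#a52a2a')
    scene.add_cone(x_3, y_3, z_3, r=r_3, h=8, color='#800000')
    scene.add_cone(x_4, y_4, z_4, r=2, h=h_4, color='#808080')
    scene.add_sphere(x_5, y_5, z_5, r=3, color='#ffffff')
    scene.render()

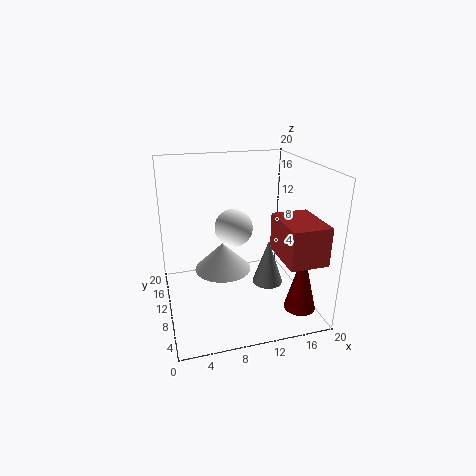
x_1 = 8; y_1 = 11; z_1 = 5; h_1 = 4; x_2 = 14; y_2 = 1; z_2 = 9; w_2 = 5; d_2 = 7; x_3 = 16; y_3 = 2; z_3 = 3; r_3 = 2; x_4 = 13; y_4 = 6; z_4 = 5; h_4 = 6; x_5 = 11; y_5 = 16; z_5 = 9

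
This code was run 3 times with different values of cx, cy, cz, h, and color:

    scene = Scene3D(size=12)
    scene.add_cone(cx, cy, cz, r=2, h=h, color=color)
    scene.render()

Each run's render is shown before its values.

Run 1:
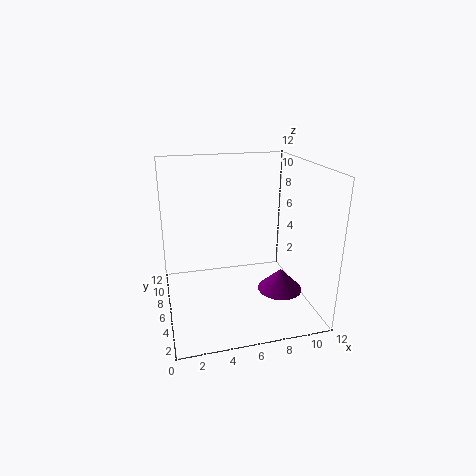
cx = 10; cy = 6; cz = 0.5; h = 2; color = 'purple'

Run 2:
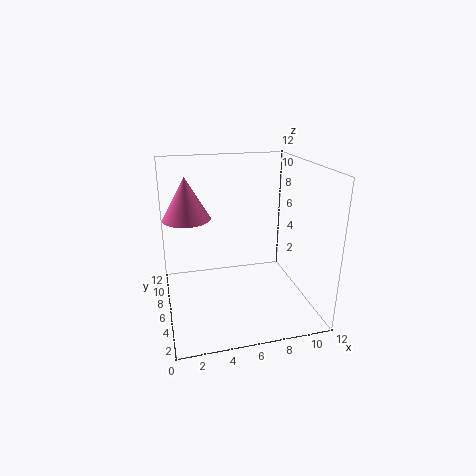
cx = 2; cy = 7.5; cz = 7.5; h = 3.5; color = 'hotpink'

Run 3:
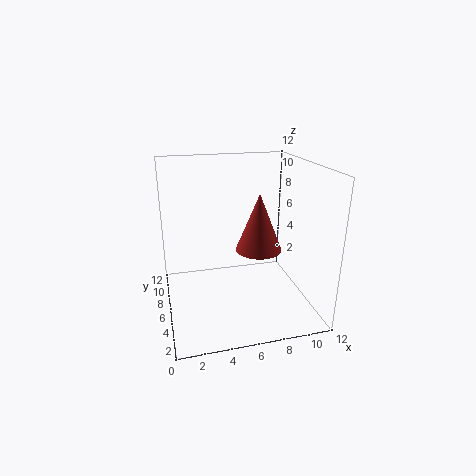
cx = 8; cy = 6.5; cz = 4.5; h = 5; color = 'brown'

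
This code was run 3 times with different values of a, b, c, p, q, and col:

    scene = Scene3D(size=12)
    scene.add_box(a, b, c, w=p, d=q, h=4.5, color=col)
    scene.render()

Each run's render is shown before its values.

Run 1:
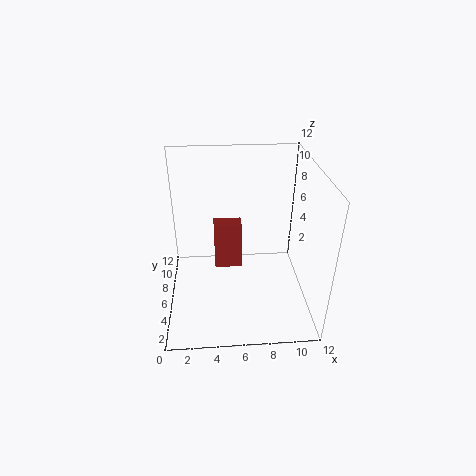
a = 4, b = 8, c = 1.5, p = 2.5, q = 1.5, col = 'brown'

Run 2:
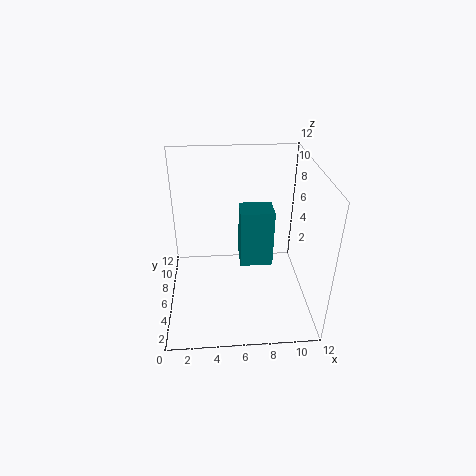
a = 6, b = 3.5, c = 5, p = 2.5, q = 2, col = 'teal'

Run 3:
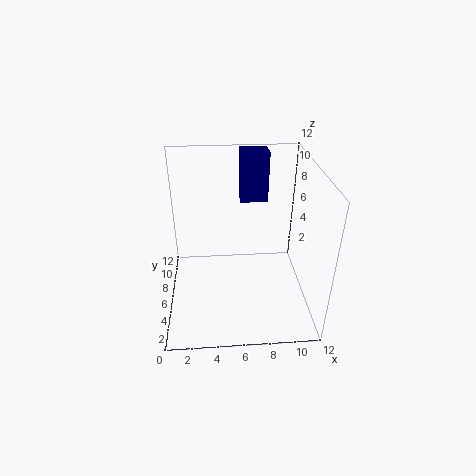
a = 6.5, b = 9.5, c = 7.5, p = 2.5, q = 2, col = 'navy'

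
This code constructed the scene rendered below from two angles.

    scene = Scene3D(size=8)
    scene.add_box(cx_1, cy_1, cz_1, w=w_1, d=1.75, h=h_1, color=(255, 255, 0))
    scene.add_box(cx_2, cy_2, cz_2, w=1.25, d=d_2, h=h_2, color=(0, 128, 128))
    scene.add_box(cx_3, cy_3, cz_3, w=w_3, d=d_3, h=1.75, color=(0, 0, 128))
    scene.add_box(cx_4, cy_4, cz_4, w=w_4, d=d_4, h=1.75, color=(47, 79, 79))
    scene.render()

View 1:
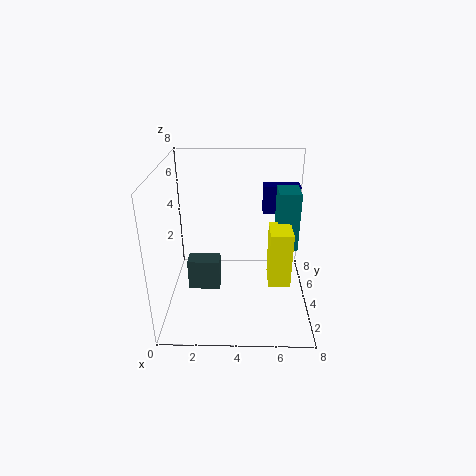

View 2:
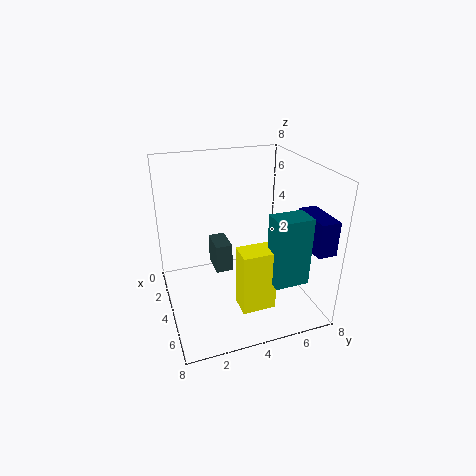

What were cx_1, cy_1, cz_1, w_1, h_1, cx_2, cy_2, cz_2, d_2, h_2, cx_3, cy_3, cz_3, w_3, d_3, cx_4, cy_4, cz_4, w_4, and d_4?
cx_1 = 5.75; cy_1 = 3.25; cz_1 = 1.25; w_1 = 1.25; h_1 = 3.25; cx_2 = 6.25; cy_2 = 4.75; cz_2 = 2.75; d_2 = 1.75; h_2 = 3.5; cx_3 = 5.5; cy_3 = 6.75; cz_3 = 4.25; w_3 = 2.25; d_3 = 1; cx_4 = 1.25; cy_4 = 3; cz_4 = 1.25; w_4 = 1.75; d_4 = 1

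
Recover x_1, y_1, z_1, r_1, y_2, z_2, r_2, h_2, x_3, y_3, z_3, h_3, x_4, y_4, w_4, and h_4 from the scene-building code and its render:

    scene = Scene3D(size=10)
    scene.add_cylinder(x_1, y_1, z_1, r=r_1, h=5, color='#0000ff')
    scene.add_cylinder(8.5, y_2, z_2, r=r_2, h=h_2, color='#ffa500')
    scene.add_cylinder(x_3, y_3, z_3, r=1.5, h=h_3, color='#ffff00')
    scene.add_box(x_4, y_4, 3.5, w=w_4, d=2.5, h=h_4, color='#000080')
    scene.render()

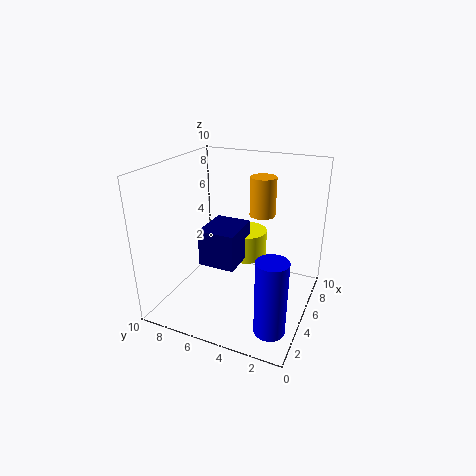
x_1 = 2
y_1 = 1.5
z_1 = 0.5
r_1 = 1
y_2 = 4.5
z_2 = 5.5
r_2 = 1
h_2 = 3
x_3 = 6.5
y_3 = 5
z_3 = 3
h_3 = 2
x_4 = 3
y_4 = 4.5
w_4 = 3
h_4 = 2.5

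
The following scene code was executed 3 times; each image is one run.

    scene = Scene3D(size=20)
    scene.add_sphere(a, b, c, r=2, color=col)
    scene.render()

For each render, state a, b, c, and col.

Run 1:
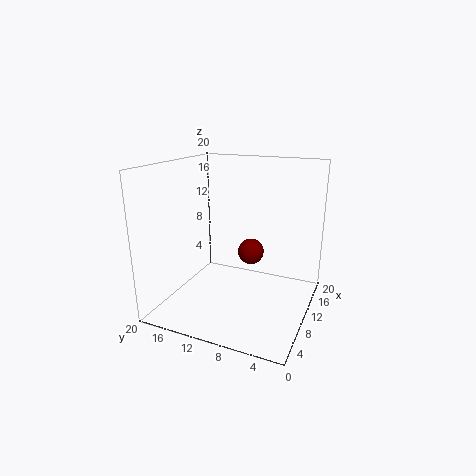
a = 15; b = 10; c = 6; col = 'maroon'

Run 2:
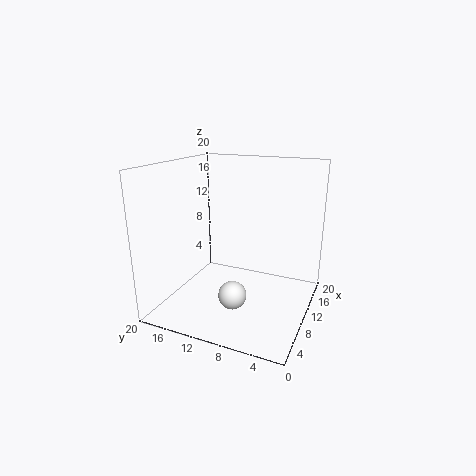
a = 8; b = 10; c = 2; col = 'white'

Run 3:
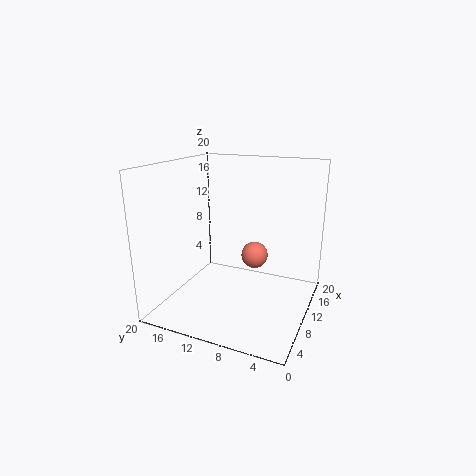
a = 14; b = 9; c = 6; col = 'salmon'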